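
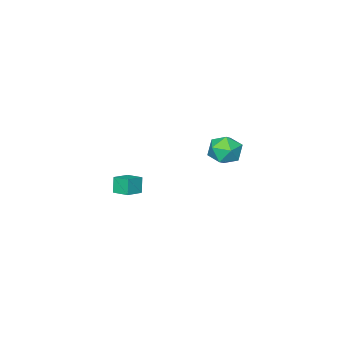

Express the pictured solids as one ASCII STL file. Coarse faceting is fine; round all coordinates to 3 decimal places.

solid 
facet normal -0.959 -0.082 -0.271
outer loop
vertex -2.06 -4.309 -1.919
vertex -2.216 -3.223 -1.694
vertex -1.786 -4.052 -2.964
endloop
endfacet
facet normal 0.139 -0.969 -0.202
outer loop
vertex -0.664 -3.957 -2.646
vertex -2.06 -4.309 -1.919
vertex -1.786 -4.052 -2.964
endloop
endfacet
facet normal -0.959 -0.081 -0.272
outer loop
vertex -1.786 -4.052 -2.964
vertex -2.216 -3.223 -1.694
vertex -1.942 -2.967 -2.738
endloop
endfacet
facet normal 0.247 0.232 -0.941
outer loop
vertex -1.942 -2.967 -2.738
vertex -0.664 -3.957 -2.646
vertex -1.786 -4.052 -2.964
endloop
endfacet
facet normal -0.247 -0.231 0.941
outer loop
vertex -2.06 -4.309 -1.919
vertex -1.094 -3.128 -1.376
vertex -2.216 -3.223 -1.694
endloop
endfacet
facet normal 0.140 -0.970 -0.201
outer loop
vertex -0.938 -4.213 -1.602
vertex -2.06 -4.309 -1.919
vertex -0.664 -3.957 -2.646
endloop
endfacet
facet normal -0.246 -0.231 0.941
outer loop
vertex -0.938 -4.213 -1.602
vertex -1.094 -3.128 -1.376
vertex -2.06 -4.309 -1.919
endloop
endfacet
facet normal -0.139 0.970 0.201
outer loop
vertex -2.216 -3.223 -1.694
vertex -1.094 -3.128 -1.376
vertex -1.942 -2.967 -2.738
endloop
endfacet
facet normal 0.246 0.230 -0.941
outer loop
vertex -0.82 -2.871 -2.421
vertex -0.664 -3.957 -2.646
vertex -1.942 -2.967 -2.738
endloop
endfacet
facet normal -0.140 0.969 0.202
outer loop
vertex -1.942 -2.967 -2.738
vertex -1.094 -3.128 -1.376
vertex -0.82 -2.871 -2.421
endloop
endfacet
facet normal 0.959 0.081 0.272
outer loop
vertex -0.82 -2.871 -2.421
vertex -0.938 -4.213 -1.602
vertex -0.664 -3.957 -2.646
endloop
endfacet
facet normal 0.959 0.081 0.271
outer loop
vertex -1.094 -3.128 -1.376
vertex -0.938 -4.213 -1.602
vertex -0.82 -2.871 -2.421
endloop
endfacet
facet normal 0.494 0.334 0.802
outer loop
vertex -1.409 4.803 4.247
vertex -1.801 4.012 4.818
vertex -0.89 3.891 4.307
endloop
endfacet
facet normal 0.846 0.494 0.201
outer loop
vertex -1.409 4.803 4.247
vertex -0.89 3.891 4.307
vertex -0.965 4.394 3.387
endloop
endfacet
facet normal 0.413 0.886 -0.208
outer loop
vertex -1.409 4.803 4.247
vertex -0.965 4.394 3.387
vertex -1.921 4.826 3.329
endloop
endfacet
facet normal -0.205 0.969 0.139
outer loop
vertex -1.409 4.803 4.247
vertex -1.921 4.826 3.329
vertex -2.439 4.59 4.213
endloop
endfacet
facet normal -0.155 0.628 0.763
outer loop
vertex -1.409 4.803 4.247
vertex -2.439 4.59 4.213
vertex -1.801 4.012 4.818
endloop
endfacet
facet normal 0.983 -0.115 -0.143
outer loop
vertex -0.965 4.394 3.387
vertex -0.89 3.891 4.307
vertex -1.081 3.35 3.427
endloop
endfacet
facet normal 0.415 -0.375 0.829
outer loop
vertex -0.89 3.891 4.307
vertex -1.801 4.012 4.818
vertex -1.599 3.114 4.311
endloop
endfacet
facet normal -0.635 0.100 0.766
outer loop
vertex -1.801 4.012 4.818
vertex -2.439 4.59 4.213
vertex -2.555 3.546 4.253
endloop
endfacet
facet normal -0.717 0.653 -0.246
outer loop
vertex -2.439 4.59 4.213
vertex -1.921 4.826 3.329
vertex -2.63 4.049 3.333
endloop
endfacet
facet normal 0.283 0.519 -0.806
outer loop
vertex -1.921 4.826 3.329
vertex -0.965 4.394 3.387
vertex -1.719 3.928 2.822
endloop
endfacet
facet normal 0.205 -0.969 -0.139
outer loop
vertex -2.111 3.137 3.393
vertex -1.081 3.35 3.427
vertex -1.599 3.114 4.311
endloop
endfacet
facet normal -0.413 -0.886 0.208
outer loop
vertex -2.111 3.137 3.393
vertex -1.599 3.114 4.311
vertex -2.555 3.546 4.253
endloop
endfacet
facet normal -0.846 -0.494 -0.201
outer loop
vertex -2.111 3.137 3.393
vertex -2.555 3.546 4.253
vertex -2.63 4.049 3.333
endloop
endfacet
facet normal -0.494 -0.334 -0.802
outer loop
vertex -2.111 3.137 3.393
vertex -2.63 4.049 3.333
vertex -1.719 3.928 2.822
endloop
endfacet
facet normal 0.155 -0.628 -0.763
outer loop
vertex -2.111 3.137 3.393
vertex -1.719 3.928 2.822
vertex -1.081 3.35 3.427
endloop
endfacet
facet normal 0.717 -0.653 0.246
outer loop
vertex -1.599 3.114 4.311
vertex -1.081 3.35 3.427
vertex -0.89 3.891 4.307
endloop
endfacet
facet normal -0.283 -0.519 0.806
outer loop
vertex -2.555 3.546 4.253
vertex -1.599 3.114 4.311
vertex -1.801 4.012 4.818
endloop
endfacet
facet normal -0.983 0.115 0.143
outer loop
vertex -2.63 4.049 3.333
vertex -2.555 3.546 4.253
vertex -2.439 4.59 4.213
endloop
endfacet
facet normal -0.415 0.375 -0.829
outer loop
vertex -1.719 3.928 2.822
vertex -2.63 4.049 3.333
vertex -1.921 4.826 3.329
endloop
endfacet
facet normal 0.635 -0.100 -0.766
outer loop
vertex -1.081 3.35 3.427
vertex -1.719 3.928 2.822
vertex -0.965 4.394 3.387
endloop
endfacet

endsolid


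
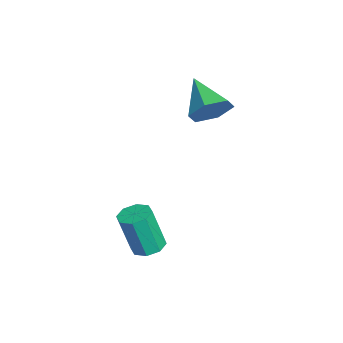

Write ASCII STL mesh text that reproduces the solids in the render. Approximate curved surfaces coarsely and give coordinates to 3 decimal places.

solid 
facet normal 0.012 0.272 -0.962
outer loop
vertex 4.155 -3.195 -4.873
vertex 3.673 -2.616 -4.715
vertex 4.439 -2.699 -4.729
endloop
endfacet
facet normal 0.876 -0.467 -0.121
outer loop
vertex 4.155 -3.195 -4.873
vertex 4.439 -2.699 -4.729
vertex 4.129 -3.764 -2.862
endloop
endfacet
facet normal 0.877 -0.465 -0.120
outer loop
vertex 4.129 -3.764 -2.862
vertex 4.439 -2.699 -4.729
vertex 4.412 -3.268 -2.718
endloop
endfacet
facet normal -0.013 -0.272 0.962
outer loop
vertex 4.129 -3.764 -2.862
vertex 4.412 -3.268 -2.718
vertex 3.647 -3.184 -2.705
endloop
endfacet
facet normal 0.012 0.272 -0.962
outer loop
vertex 4.439 -2.699 -4.729
vertex 3.673 -2.616 -4.715
vertex 4.274 -2.154 -4.577
endloop
endfacet
facet normal 0.960 0.266 0.088
outer loop
vertex 4.439 -2.699 -4.729
vertex 4.274 -2.154 -4.577
vertex 4.412 -3.268 -2.718
endloop
endfacet
facet normal 0.960 0.266 0.088
outer loop
vertex 4.412 -3.268 -2.718
vertex 4.274 -2.154 -4.577
vertex 4.247 -2.723 -2.566
endloop
endfacet
facet normal -0.014 -0.272 0.962
outer loop
vertex 4.412 -3.268 -2.718
vertex 4.247 -2.723 -2.566
vertex 3.647 -3.184 -2.705
endloop
endfacet
facet normal 0.012 0.272 -0.962
outer loop
vertex 4.274 -2.154 -4.577
vertex 3.673 -2.616 -4.715
vertex 3.757 -1.879 -4.506
endloop
endfacet
facet normal 0.481 0.842 0.245
outer loop
vertex 4.274 -2.154 -4.577
vertex 3.757 -1.879 -4.506
vertex 4.247 -2.723 -2.566
endloop
endfacet
facet normal 0.481 0.842 0.245
outer loop
vertex 4.247 -2.723 -2.566
vertex 3.757 -1.879 -4.506
vertex 3.73 -2.448 -2.495
endloop
endfacet
facet normal -0.013 -0.273 0.962
outer loop
vertex 4.247 -2.723 -2.566
vertex 3.73 -2.448 -2.495
vertex 3.647 -3.184 -2.705
endloop
endfacet
facet normal 0.013 0.271 -0.962
outer loop
vertex 3.757 -1.879 -4.506
vertex 3.673 -2.616 -4.715
vertex 3.191 -2.036 -4.558
endloop
endfacet
facet normal -0.280 0.925 0.258
outer loop
vertex 3.757 -1.879 -4.506
vertex 3.191 -2.036 -4.558
vertex 3.73 -2.448 -2.495
endloop
endfacet
facet normal -0.281 0.925 0.258
outer loop
vertex 3.73 -2.448 -2.495
vertex 3.191 -2.036 -4.558
vertex 3.165 -2.605 -2.547
endloop
endfacet
facet normal -0.013 -0.273 0.962
outer loop
vertex 3.73 -2.448 -2.495
vertex 3.165 -2.605 -2.547
vertex 3.647 -3.184 -2.705
endloop
endfacet
facet normal 0.013 0.272 -0.962
outer loop
vertex 3.191 -2.036 -4.558
vertex 3.673 -2.616 -4.715
vertex 2.908 -2.532 -4.702
endloop
endfacet
facet normal -0.877 0.465 0.120
outer loop
vertex 3.191 -2.036 -4.558
vertex 2.908 -2.532 -4.702
vertex 3.165 -2.605 -2.547
endloop
endfacet
facet normal -0.876 0.467 0.120
outer loop
vertex 3.165 -2.605 -2.547
vertex 2.908 -2.532 -4.702
vertex 2.881 -3.101 -2.691
endloop
endfacet
facet normal -0.012 -0.272 0.962
outer loop
vertex 3.165 -2.605 -2.547
vertex 2.881 -3.101 -2.691
vertex 3.647 -3.184 -2.705
endloop
endfacet
facet normal 0.014 0.272 -0.962
outer loop
vertex 2.908 -2.532 -4.702
vertex 3.673 -2.616 -4.715
vertex 3.073 -3.077 -4.854
endloop
endfacet
facet normal -0.960 -0.266 -0.088
outer loop
vertex 2.908 -2.532 -4.702
vertex 3.073 -3.077 -4.854
vertex 2.881 -3.101 -2.691
endloop
endfacet
facet normal -0.960 -0.266 -0.088
outer loop
vertex 2.881 -3.101 -2.691
vertex 3.073 -3.077 -4.854
vertex 3.046 -3.646 -2.843
endloop
endfacet
facet normal -0.012 -0.272 0.962
outer loop
vertex 2.881 -3.101 -2.691
vertex 3.046 -3.646 -2.843
vertex 3.647 -3.184 -2.705
endloop
endfacet
facet normal 0.013 0.273 -0.962
outer loop
vertex 3.073 -3.077 -4.854
vertex 3.673 -2.616 -4.715
vertex 3.59 -3.352 -4.925
endloop
endfacet
facet normal -0.481 -0.842 -0.245
outer loop
vertex 3.073 -3.077 -4.854
vertex 3.59 -3.352 -4.925
vertex 3.046 -3.646 -2.843
endloop
endfacet
facet normal -0.481 -0.842 -0.245
outer loop
vertex 3.046 -3.646 -2.843
vertex 3.59 -3.352 -4.925
vertex 3.563 -3.921 -2.914
endloop
endfacet
facet normal -0.012 -0.272 0.962
outer loop
vertex 3.046 -3.646 -2.843
vertex 3.563 -3.921 -2.914
vertex 3.647 -3.184 -2.705
endloop
endfacet
facet normal 0.013 0.273 -0.962
outer loop
vertex 3.59 -3.352 -4.925
vertex 3.673 -2.616 -4.715
vertex 4.155 -3.195 -4.873
endloop
endfacet
facet normal 0.281 -0.925 -0.258
outer loop
vertex 3.59 -3.352 -4.925
vertex 4.155 -3.195 -4.873
vertex 3.563 -3.921 -2.914
endloop
endfacet
facet normal 0.280 -0.925 -0.258
outer loop
vertex 3.563 -3.921 -2.914
vertex 4.155 -3.195 -4.873
vertex 4.129 -3.764 -2.862
endloop
endfacet
facet normal -0.013 -0.271 0.962
outer loop
vertex 3.563 -3.921 -2.914
vertex 4.129 -3.764 -2.862
vertex 3.647 -3.184 -2.705
endloop
endfacet
facet normal 0.802 0.345 -0.488
outer loop
vertex 0.685 -0.26 1.846
vertex 0.064 0.05 1.045
vertex 0.266 0.714 1.846
endloop
endfacet
facet normal 0.078 0.034 0.996
outer loop
vertex 0.685 -0.26 1.846
vertex 0.266 0.714 1.846
vertex -1.564 -0.65 2.035
endloop
endfacet
facet normal 0.802 0.345 -0.488
outer loop
vertex 0.266 0.714 1.846
vertex 0.064 0.05 1.045
vertex -0.355 1.024 1.045
endloop
endfacet
facet normal -0.438 0.670 0.599
outer loop
vertex 0.266 0.714 1.846
vertex -0.355 1.024 1.045
vertex -1.564 -0.65 2.035
endloop
endfacet
facet normal 0.802 0.345 -0.488
outer loop
vertex -0.355 1.024 1.045
vertex 0.064 0.05 1.045
vertex -0.557 0.36 0.244
endloop
endfacet
facet normal -0.846 0.495 -0.197
outer loop
vertex -0.355 1.024 1.045
vertex -0.557 0.36 0.244
vertex -1.564 -0.65 2.035
endloop
endfacet
facet normal 0.802 0.346 -0.488
outer loop
vertex -0.557 0.36 0.244
vertex 0.064 0.05 1.045
vertex -0.138 -0.613 0.243
endloop
endfacet
facet normal -0.739 -0.318 -0.594
outer loop
vertex -0.557 0.36 0.244
vertex -0.138 -0.613 0.243
vertex -1.564 -0.65 2.035
endloop
endfacet
facet normal 0.802 0.345 -0.487
outer loop
vertex -0.138 -0.613 0.243
vertex 0.064 0.05 1.045
vertex 0.483 -0.923 1.045
endloop
endfacet
facet normal -0.223 -0.955 -0.197
outer loop
vertex -0.138 -0.613 0.243
vertex 0.483 -0.923 1.045
vertex -1.564 -0.65 2.035
endloop
endfacet
facet normal 0.802 0.345 -0.488
outer loop
vertex 0.483 -0.923 1.045
vertex 0.064 0.05 1.045
vertex 0.685 -0.26 1.846
endloop
endfacet
facet normal 0.185 -0.779 0.598
outer loop
vertex 0.483 -0.923 1.045
vertex 0.685 -0.26 1.846
vertex -1.564 -0.65 2.035
endloop
endfacet

endsolid


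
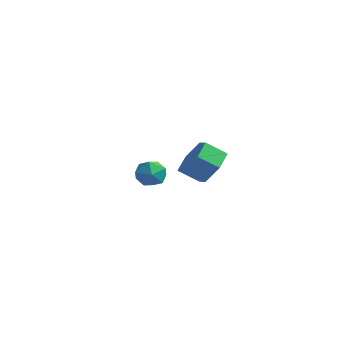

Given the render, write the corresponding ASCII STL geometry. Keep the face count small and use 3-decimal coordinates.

solid 
facet normal 0.359 0.861 0.359
outer loop
vertex -2.402 1.565 -4.062
vertex -2.794 1.419 -3.32
vertex -1.999 1.139 -3.444
endloop
endfacet
facet normal 0.804 0.581 -0.124
outer loop
vertex -2.402 1.565 -4.062
vertex -1.999 1.139 -3.444
vertex -1.935 0.878 -4.252
endloop
endfacet
facet normal 0.447 0.508 -0.737
outer loop
vertex -2.402 1.565 -4.062
vertex -1.935 0.878 -4.252
vertex -2.69 0.997 -4.628
endloop
endfacet
facet normal -0.219 0.742 -0.633
outer loop
vertex -2.402 1.565 -4.062
vertex -2.69 0.997 -4.628
vertex -3.221 1.332 -4.052
endloop
endfacet
facet normal -0.273 0.961 0.045
outer loop
vertex -2.402 1.565 -4.062
vertex -3.221 1.332 -4.052
vertex -2.794 1.419 -3.32
endloop
endfacet
facet normal 0.992 -0.070 0.101
outer loop
vertex -1.935 0.878 -4.252
vertex -1.999 1.139 -3.444
vertex -2.039 0.308 -3.628
endloop
endfacet
facet normal 0.273 0.383 0.882
outer loop
vertex -1.999 1.139 -3.444
vertex -2.794 1.419 -3.32
vertex -2.57 0.643 -3.052
endloop
endfacet
facet normal -0.751 0.545 0.373
outer loop
vertex -2.794 1.419 -3.32
vertex -3.221 1.332 -4.052
vertex -3.325 0.762 -3.428
endloop
endfacet
facet normal -0.663 0.192 -0.723
outer loop
vertex -3.221 1.332 -4.052
vertex -2.69 0.997 -4.628
vertex -3.261 0.501 -4.236
endloop
endfacet
facet normal 0.414 -0.188 -0.891
outer loop
vertex -2.69 0.997 -4.628
vertex -1.935 0.878 -4.252
vertex -2.466 0.221 -4.36
endloop
endfacet
facet normal 0.219 -0.742 0.633
outer loop
vertex -2.858 0.075 -3.618
vertex -2.039 0.308 -3.628
vertex -2.57 0.643 -3.052
endloop
endfacet
facet normal -0.447 -0.508 0.737
outer loop
vertex -2.858 0.075 -3.618
vertex -2.57 0.643 -3.052
vertex -3.325 0.762 -3.428
endloop
endfacet
facet normal -0.804 -0.581 0.124
outer loop
vertex -2.858 0.075 -3.618
vertex -3.325 0.762 -3.428
vertex -3.261 0.501 -4.236
endloop
endfacet
facet normal -0.359 -0.861 -0.359
outer loop
vertex -2.858 0.075 -3.618
vertex -3.261 0.501 -4.236
vertex -2.466 0.221 -4.36
endloop
endfacet
facet normal 0.273 -0.961 -0.045
outer loop
vertex -2.858 0.075 -3.618
vertex -2.466 0.221 -4.36
vertex -2.039 0.308 -3.628
endloop
endfacet
facet normal 0.663 -0.192 0.723
outer loop
vertex -2.57 0.643 -3.052
vertex -2.039 0.308 -3.628
vertex -1.999 1.139 -3.444
endloop
endfacet
facet normal -0.414 0.188 0.891
outer loop
vertex -3.325 0.762 -3.428
vertex -2.57 0.643 -3.052
vertex -2.794 1.419 -3.32
endloop
endfacet
facet normal -0.992 0.070 -0.101
outer loop
vertex -3.261 0.501 -4.236
vertex -3.325 0.762 -3.428
vertex -3.221 1.332 -4.052
endloop
endfacet
facet normal -0.273 -0.383 -0.882
outer loop
vertex -2.466 0.221 -4.36
vertex -3.261 0.501 -4.236
vertex -2.69 0.997 -4.628
endloop
endfacet
facet normal 0.751 -0.545 -0.373
outer loop
vertex -2.039 0.308 -3.628
vertex -2.466 0.221 -4.36
vertex -1.935 0.878 -4.252
endloop
endfacet
facet normal 0.585 0.581 -0.566
outer loop
vertex 3.543 -0.743 -0.578
vertex 3.051 -1.07 -1.421
vertex 2.712 -0.238 -0.918
endloop
endfacet
facet normal 0.086 0.650 0.755
outer loop
vertex 3.543 -0.743 -0.578
vertex 2.712 -0.238 -0.918
vertex 2.9 -1.382 0.045
endloop
endfacet
facet normal 0.085 0.650 0.755
outer loop
vertex 2.9 -1.382 0.045
vertex 2.712 -0.238 -0.918
vertex 2.069 -0.878 -0.295
endloop
endfacet
facet normal -0.584 -0.582 0.566
outer loop
vertex 2.9 -1.382 0.045
vertex 2.069 -0.878 -0.295
vertex 2.409 -1.71 -0.799
endloop
endfacet
facet normal 0.585 0.581 -0.567
outer loop
vertex 2.712 -0.238 -0.918
vertex 3.051 -1.07 -1.421
vertex 2.22 -0.566 -1.762
endloop
endfacet
facet normal -0.656 0.749 0.092
outer loop
vertex 2.712 -0.238 -0.918
vertex 2.22 -0.566 -1.762
vertex 2.069 -0.878 -0.295
endloop
endfacet
facet normal -0.656 0.749 0.092
outer loop
vertex 2.069 -0.878 -0.295
vertex 2.22 -0.566 -1.762
vertex 1.577 -1.205 -1.139
endloop
endfacet
facet normal -0.584 -0.582 0.566
outer loop
vertex 2.069 -0.878 -0.295
vertex 1.577 -1.205 -1.139
vertex 2.409 -1.71 -0.799
endloop
endfacet
facet normal 0.585 0.581 -0.566
outer loop
vertex 2.22 -0.566 -1.762
vertex 3.051 -1.07 -1.421
vertex 2.56 -1.398 -2.265
endloop
endfacet
facet normal -0.741 0.099 -0.664
outer loop
vertex 2.22 -0.566 -1.762
vertex 2.56 -1.398 -2.265
vertex 1.577 -1.205 -1.139
endloop
endfacet
facet normal -0.741 0.099 -0.664
outer loop
vertex 1.577 -1.205 -1.139
vertex 2.56 -1.398 -2.265
vertex 1.917 -2.037 -1.642
endloop
endfacet
facet normal -0.584 -0.581 0.566
outer loop
vertex 1.577 -1.205 -1.139
vertex 1.917 -2.037 -1.642
vertex 2.409 -1.71 -0.799
endloop
endfacet
facet normal 0.584 0.582 -0.566
outer loop
vertex 2.56 -1.398 -2.265
vertex 3.051 -1.07 -1.421
vertex 3.391 -1.902 -1.925
endloop
endfacet
facet normal -0.085 -0.650 -0.755
outer loop
vertex 2.56 -1.398 -2.265
vertex 3.391 -1.902 -1.925
vertex 1.917 -2.037 -1.642
endloop
endfacet
facet normal -0.086 -0.649 -0.756
outer loop
vertex 1.917 -2.037 -1.642
vertex 3.391 -1.902 -1.925
vertex 2.748 -2.542 -1.302
endloop
endfacet
facet normal -0.585 -0.581 0.566
outer loop
vertex 1.917 -2.037 -1.642
vertex 2.748 -2.542 -1.302
vertex 2.409 -1.71 -0.799
endloop
endfacet
facet normal 0.584 0.582 -0.566
outer loop
vertex 3.391 -1.902 -1.925
vertex 3.051 -1.07 -1.421
vertex 3.883 -1.575 -1.081
endloop
endfacet
facet normal 0.656 -0.749 -0.092
outer loop
vertex 3.391 -1.902 -1.925
vertex 3.883 -1.575 -1.081
vertex 2.748 -2.542 -1.302
endloop
endfacet
facet normal 0.656 -0.749 -0.091
outer loop
vertex 2.748 -2.542 -1.302
vertex 3.883 -1.575 -1.081
vertex 3.24 -2.214 -0.458
endloop
endfacet
facet normal -0.585 -0.581 0.567
outer loop
vertex 2.748 -2.542 -1.302
vertex 3.24 -2.214 -0.458
vertex 2.409 -1.71 -0.799
endloop
endfacet
facet normal 0.584 0.581 -0.566
outer loop
vertex 3.883 -1.575 -1.081
vertex 3.051 -1.07 -1.421
vertex 3.543 -0.743 -0.578
endloop
endfacet
facet normal 0.741 -0.099 0.664
outer loop
vertex 3.883 -1.575 -1.081
vertex 3.543 -0.743 -0.578
vertex 3.24 -2.214 -0.458
endloop
endfacet
facet normal 0.741 -0.099 0.664
outer loop
vertex 3.24 -2.214 -0.458
vertex 3.543 -0.743 -0.578
vertex 2.9 -1.382 0.045
endloop
endfacet
facet normal -0.585 -0.581 0.566
outer loop
vertex 3.24 -2.214 -0.458
vertex 2.9 -1.382 0.045
vertex 2.409 -1.71 -0.799
endloop
endfacet

endsolid


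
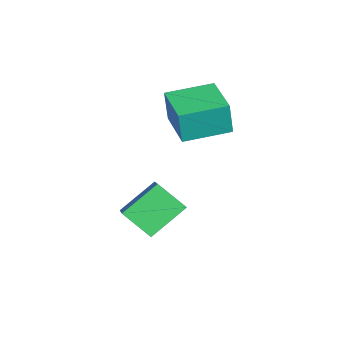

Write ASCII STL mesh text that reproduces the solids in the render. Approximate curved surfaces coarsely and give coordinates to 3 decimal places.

solid 
facet normal -0.952 -0.304 0.019
outer loop
vertex 0.805 0.724 2.28
vertex 0.438 1.88 2.407
vertex 0.76 0.809 1.375
endloop
endfacet
facet normal 0.301 -0.948 -0.104
outer loop
vertex 1.922 1.18 1.353
vertex 0.805 0.724 2.28
vertex 0.76 0.809 1.375
endloop
endfacet
facet normal -0.952 -0.304 0.019
outer loop
vertex 0.76 0.809 1.375
vertex 0.438 1.88 2.407
vertex 0.393 1.965 1.502
endloop
endfacet
facet normal -0.049 0.094 -0.994
outer loop
vertex 0.393 1.965 1.502
vertex 1.922 1.18 1.353
vertex 0.76 0.809 1.375
endloop
endfacet
facet normal 0.049 -0.094 0.994
outer loop
vertex 0.805 0.724 2.28
vertex 1.6 2.251 2.385
vertex 0.438 1.88 2.407
endloop
endfacet
facet normal 0.301 -0.948 -0.104
outer loop
vertex 1.967 1.095 2.258
vertex 0.805 0.724 2.28
vertex 1.922 1.18 1.353
endloop
endfacet
facet normal 0.049 -0.094 0.994
outer loop
vertex 1.967 1.095 2.258
vertex 1.6 2.251 2.385
vertex 0.805 0.724 2.28
endloop
endfacet
facet normal -0.301 0.948 0.104
outer loop
vertex 0.438 1.88 2.407
vertex 1.6 2.251 2.385
vertex 0.393 1.965 1.502
endloop
endfacet
facet normal -0.049 0.094 -0.994
outer loop
vertex 1.555 2.336 1.48
vertex 1.922 1.18 1.353
vertex 0.393 1.965 1.502
endloop
endfacet
facet normal -0.301 0.948 0.104
outer loop
vertex 0.393 1.965 1.502
vertex 1.6 2.251 2.385
vertex 1.555 2.336 1.48
endloop
endfacet
facet normal 0.952 0.304 -0.019
outer loop
vertex 1.555 2.336 1.48
vertex 1.967 1.095 2.258
vertex 1.922 1.18 1.353
endloop
endfacet
facet normal 0.952 0.304 -0.019
outer loop
vertex 1.6 2.251 2.385
vertex 1.967 1.095 2.258
vertex 1.555 2.336 1.48
endloop
endfacet
facet normal -0.838 -0.102 -0.537
outer loop
vertex 2.191 -0.257 -0.883
vertex 1.674 0.532 -0.226
vertex 2.48 0.413 -1.461
endloop
endfacet
facet normal 0.450 -0.687 -0.571
outer loop
vertex 3.426 0.528 -0.854
vertex 2.191 -0.257 -0.883
vertex 2.48 0.413 -1.461
endloop
endfacet
facet normal -0.838 -0.102 -0.537
outer loop
vertex 2.48 0.413 -1.461
vertex 1.674 0.532 -0.226
vertex 1.963 1.202 -0.804
endloop
endfacet
facet normal 0.311 0.720 -0.620
outer loop
vertex 1.963 1.202 -0.804
vertex 3.426 0.528 -0.854
vertex 2.48 0.413 -1.461
endloop
endfacet
facet normal -0.311 -0.720 0.620
outer loop
vertex 2.191 -0.257 -0.883
vertex 2.62 0.647 0.381
vertex 1.674 0.532 -0.226
endloop
endfacet
facet normal 0.450 -0.687 -0.571
outer loop
vertex 3.137 -0.142 -0.276
vertex 2.191 -0.257 -0.883
vertex 3.426 0.528 -0.854
endloop
endfacet
facet normal -0.311 -0.720 0.620
outer loop
vertex 3.137 -0.142 -0.276
vertex 2.62 0.647 0.381
vertex 2.191 -0.257 -0.883
endloop
endfacet
facet normal -0.450 0.687 0.571
outer loop
vertex 1.674 0.532 -0.226
vertex 2.62 0.647 0.381
vertex 1.963 1.202 -0.804
endloop
endfacet
facet normal 0.311 0.720 -0.620
outer loop
vertex 2.909 1.317 -0.197
vertex 3.426 0.528 -0.854
vertex 1.963 1.202 -0.804
endloop
endfacet
facet normal -0.450 0.687 0.571
outer loop
vertex 1.963 1.202 -0.804
vertex 2.62 0.647 0.381
vertex 2.909 1.317 -0.197
endloop
endfacet
facet normal 0.838 0.102 0.537
outer loop
vertex 2.909 1.317 -0.197
vertex 3.137 -0.142 -0.276
vertex 3.426 0.528 -0.854
endloop
endfacet
facet normal 0.838 0.102 0.537
outer loop
vertex 2.62 0.647 0.381
vertex 3.137 -0.142 -0.276
vertex 2.909 1.317 -0.197
endloop
endfacet

endsolid


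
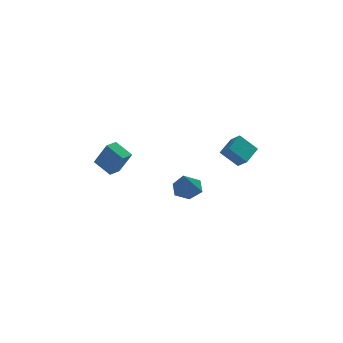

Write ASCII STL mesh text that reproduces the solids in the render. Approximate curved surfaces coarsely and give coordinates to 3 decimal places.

solid 
facet normal -0.710 0.048 0.703
outer loop
vertex 2.924 2.441 1.31
vertex 3.607 3.617 1.919
vertex 2.421 3.017 0.762
endloop
endfacet
facet normal -0.459 -0.789 -0.408
outer loop
vertex 3.493 2.943 -0.299
vertex 2.924 2.441 1.31
vertex 2.421 3.017 0.762
endloop
endfacet
facet normal -0.710 0.048 0.703
outer loop
vertex 2.421 3.017 0.762
vertex 3.607 3.617 1.919
vertex 3.104 4.193 1.371
endloop
endfacet
facet normal -0.534 0.612 -0.583
outer loop
vertex 3.104 4.193 1.371
vertex 3.493 2.943 -0.299
vertex 2.421 3.017 0.762
endloop
endfacet
facet normal 0.534 -0.612 0.583
outer loop
vertex 2.924 2.441 1.31
vertex 4.679 3.543 0.858
vertex 3.607 3.617 1.919
endloop
endfacet
facet normal -0.459 -0.789 -0.408
outer loop
vertex 3.996 2.367 0.249
vertex 2.924 2.441 1.31
vertex 3.493 2.943 -0.299
endloop
endfacet
facet normal 0.534 -0.612 0.583
outer loop
vertex 3.996 2.367 0.249
vertex 4.679 3.543 0.858
vertex 2.924 2.441 1.31
endloop
endfacet
facet normal 0.459 0.789 0.408
outer loop
vertex 3.607 3.617 1.919
vertex 4.679 3.543 0.858
vertex 3.104 4.193 1.371
endloop
endfacet
facet normal -0.534 0.612 -0.583
outer loop
vertex 4.176 4.119 0.31
vertex 3.493 2.943 -0.299
vertex 3.104 4.193 1.371
endloop
endfacet
facet normal 0.459 0.789 0.408
outer loop
vertex 3.104 4.193 1.371
vertex 4.679 3.543 0.858
vertex 4.176 4.119 0.31
endloop
endfacet
facet normal 0.710 -0.048 -0.703
outer loop
vertex 4.176 4.119 0.31
vertex 3.996 2.367 0.249
vertex 3.493 2.943 -0.299
endloop
endfacet
facet normal 0.710 -0.048 -0.703
outer loop
vertex 4.679 3.543 0.858
vertex 3.996 2.367 0.249
vertex 4.176 4.119 0.31
endloop
endfacet
facet normal 0.116 0.666 -0.737
outer loop
vertex 1.332 -1.716 -0.439
vertex 0.501 -1.384 -0.27
vertex 1.226 -1.037 0.158
endloop
endfacet
facet normal 0.882 -0.226 0.414
outer loop
vertex 1.332 -1.716 -0.439
vertex 1.226 -1.037 0.158
vertex 0.259 -2.776 1.27
endloop
endfacet
facet normal 0.116 0.666 -0.737
outer loop
vertex 1.226 -1.037 0.158
vertex 0.501 -1.384 -0.27
vertex 0.395 -0.705 0.327
endloop
endfacet
facet normal 0.326 0.374 0.868
outer loop
vertex 1.226 -1.037 0.158
vertex 0.395 -0.705 0.327
vertex 0.259 -2.776 1.27
endloop
endfacet
facet normal 0.116 0.666 -0.737
outer loop
vertex 0.395 -0.705 0.327
vertex 0.501 -1.384 -0.27
vertex -0.329 -1.052 -0.101
endloop
endfacet
facet normal -0.597 0.365 0.715
outer loop
vertex 0.395 -0.705 0.327
vertex -0.329 -1.052 -0.101
vertex 0.259 -2.776 1.27
endloop
endfacet
facet normal 0.116 0.666 -0.737
outer loop
vertex -0.329 -1.052 -0.101
vertex 0.501 -1.384 -0.27
vertex -0.223 -1.731 -0.698
endloop
endfacet
facet normal -0.964 -0.244 0.106
outer loop
vertex -0.329 -1.052 -0.101
vertex -0.223 -1.731 -0.698
vertex 0.259 -2.776 1.27
endloop
endfacet
facet normal 0.116 0.666 -0.737
outer loop
vertex -0.223 -1.731 -0.698
vertex 0.501 -1.384 -0.27
vertex 0.607 -2.063 -0.867
endloop
endfacet
facet normal -0.408 -0.844 -0.348
outer loop
vertex -0.223 -1.731 -0.698
vertex 0.607 -2.063 -0.867
vertex 0.259 -2.776 1.27
endloop
endfacet
facet normal 0.116 0.666 -0.737
outer loop
vertex 0.607 -2.063 -0.867
vertex 0.501 -1.384 -0.27
vertex 1.332 -1.716 -0.439
endloop
endfacet
facet normal 0.515 -0.835 -0.195
outer loop
vertex 0.607 -2.063 -0.867
vertex 1.332 -1.716 -0.439
vertex 0.259 -2.776 1.27
endloop
endfacet
facet normal -0.602 -0.799 -0.016
outer loop
vertex -3.234 1.651 0.836
vertex -4.195 2.36 1.585
vertex -4.008 2.265 -0.739
endloop
endfacet
facet normal 0.682 -0.503 -0.531
outer loop
vertex -3.485 2.96 -0.725
vertex -3.234 1.651 0.836
vertex -4.008 2.265 -0.739
endloop
endfacet
facet normal -0.602 -0.798 -0.016
outer loop
vertex -4.008 2.265 -0.739
vertex -4.195 2.36 1.585
vertex -4.969 2.975 0.01
endloop
endfacet
facet normal -0.416 0.330 -0.847
outer loop
vertex -4.969 2.975 0.01
vertex -3.485 2.96 -0.725
vertex -4.008 2.265 -0.739
endloop
endfacet
facet normal 0.416 -0.330 0.847
outer loop
vertex -3.234 1.651 0.836
vertex -3.672 3.055 1.599
vertex -4.195 2.36 1.585
endloop
endfacet
facet normal 0.682 -0.503 -0.531
outer loop
vertex -2.711 2.345 0.85
vertex -3.234 1.651 0.836
vertex -3.485 2.96 -0.725
endloop
endfacet
facet normal 0.416 -0.331 0.847
outer loop
vertex -2.711 2.345 0.85
vertex -3.672 3.055 1.599
vertex -3.234 1.651 0.836
endloop
endfacet
facet normal -0.682 0.503 0.531
outer loop
vertex -4.195 2.36 1.585
vertex -3.672 3.055 1.599
vertex -4.969 2.975 0.01
endloop
endfacet
facet normal -0.416 0.331 -0.847
outer loop
vertex -4.446 3.669 0.024
vertex -3.485 2.96 -0.725
vertex -4.969 2.975 0.01
endloop
endfacet
facet normal -0.682 0.503 0.531
outer loop
vertex -4.969 2.975 0.01
vertex -3.672 3.055 1.599
vertex -4.446 3.669 0.024
endloop
endfacet
facet normal 0.602 0.799 0.016
outer loop
vertex -4.446 3.669 0.024
vertex -2.711 2.345 0.85
vertex -3.485 2.96 -0.725
endloop
endfacet
facet normal 0.602 0.798 0.015
outer loop
vertex -3.672 3.055 1.599
vertex -2.711 2.345 0.85
vertex -4.446 3.669 0.024
endloop
endfacet

endsolid


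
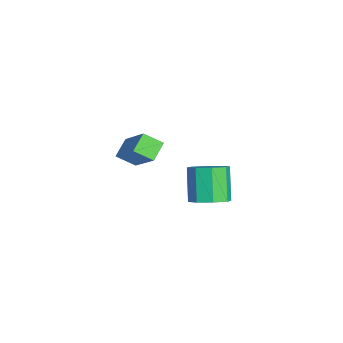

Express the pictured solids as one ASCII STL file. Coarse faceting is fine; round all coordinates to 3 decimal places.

solid 
facet normal 0.599 -0.068 -0.798
outer loop
vertex -2.508 -1.367 -2.701
vertex -2.945 -0.811 -3.076
vertex -2.305 -0.799 -2.597
endloop
endfacet
facet normal 0.729 -0.366 0.578
outer loop
vertex -2.508 -1.367 -2.701
vertex -2.305 -0.799 -2.597
vertex -3.418 -1.264 -1.488
endloop
endfacet
facet normal 0.729 -0.366 0.578
outer loop
vertex -3.418 -1.264 -1.488
vertex -2.305 -0.799 -2.597
vertex -3.215 -0.696 -1.384
endloop
endfacet
facet normal -0.599 0.068 0.797
outer loop
vertex -3.418 -1.264 -1.488
vertex -3.215 -0.696 -1.384
vertex -3.855 -0.709 -1.864
endloop
endfacet
facet normal 0.599 -0.069 -0.798
outer loop
vertex -2.305 -0.799 -2.597
vertex -2.945 -0.811 -3.076
vertex -2.476 -0.238 -2.774
endloop
endfacet
facet normal 0.750 0.396 0.529
outer loop
vertex -2.305 -0.799 -2.597
vertex -2.476 -0.238 -2.774
vertex -3.215 -0.696 -1.384
endloop
endfacet
facet normal 0.750 0.397 0.529
outer loop
vertex -3.215 -0.696 -1.384
vertex -2.476 -0.238 -2.774
vertex -3.387 -0.135 -1.561
endloop
endfacet
facet normal -0.600 0.068 0.797
outer loop
vertex -3.215 -0.696 -1.384
vertex -3.387 -0.135 -1.561
vertex -3.855 -0.709 -1.864
endloop
endfacet
facet normal 0.598 -0.069 -0.799
outer loop
vertex -2.476 -0.238 -2.774
vertex -2.945 -0.811 -3.076
vertex -2.923 -0.013 -3.128
endloop
endfacet
facet normal 0.332 0.928 0.171
outer loop
vertex -2.476 -0.238 -2.774
vertex -2.923 -0.013 -3.128
vertex -3.387 -0.135 -1.561
endloop
endfacet
facet normal 0.332 0.928 0.171
outer loop
vertex -3.387 -0.135 -1.561
vertex -2.923 -0.013 -3.128
vertex -3.833 0.09 -1.915
endloop
endfacet
facet normal -0.599 0.067 0.798
outer loop
vertex -3.387 -0.135 -1.561
vertex -3.833 0.09 -1.915
vertex -3.855 -0.709 -1.864
endloop
endfacet
facet normal 0.599 -0.068 -0.798
outer loop
vertex -2.923 -0.013 -3.128
vertex -2.945 -0.811 -3.076
vertex -3.382 -0.256 -3.452
endloop
endfacet
facet normal -0.281 0.915 -0.288
outer loop
vertex -2.923 -0.013 -3.128
vertex -3.382 -0.256 -3.452
vertex -3.833 0.09 -1.915
endloop
endfacet
facet normal -0.281 0.915 -0.288
outer loop
vertex -3.833 0.09 -1.915
vertex -3.382 -0.256 -3.452
vertex -4.292 -0.153 -2.239
endloop
endfacet
facet normal -0.599 0.067 0.798
outer loop
vertex -3.833 0.09 -1.915
vertex -4.292 -0.153 -2.239
vertex -3.855 -0.709 -1.864
endloop
endfacet
facet normal 0.599 -0.068 -0.797
outer loop
vertex -3.382 -0.256 -3.452
vertex -2.945 -0.811 -3.076
vertex -3.585 -0.824 -3.556
endloop
endfacet
facet normal -0.729 0.366 -0.578
outer loop
vertex -3.382 -0.256 -3.452
vertex -3.585 -0.824 -3.556
vertex -4.292 -0.153 -2.239
endloop
endfacet
facet normal -0.729 0.366 -0.578
outer loop
vertex -4.292 -0.153 -2.239
vertex -3.585 -0.824 -3.556
vertex -4.495 -0.721 -2.343
endloop
endfacet
facet normal -0.599 0.068 0.798
outer loop
vertex -4.292 -0.153 -2.239
vertex -4.495 -0.721 -2.343
vertex -3.855 -0.709 -1.864
endloop
endfacet
facet normal 0.600 -0.068 -0.797
outer loop
vertex -3.585 -0.824 -3.556
vertex -2.945 -0.811 -3.076
vertex -3.413 -1.385 -3.379
endloop
endfacet
facet normal -0.750 -0.397 -0.529
outer loop
vertex -3.585 -0.824 -3.556
vertex -3.413 -1.385 -3.379
vertex -4.495 -0.721 -2.343
endloop
endfacet
facet normal -0.750 -0.396 -0.530
outer loop
vertex -4.495 -0.721 -2.343
vertex -3.413 -1.385 -3.379
vertex -4.324 -1.282 -2.166
endloop
endfacet
facet normal -0.599 0.069 0.798
outer loop
vertex -4.495 -0.721 -2.343
vertex -4.324 -1.282 -2.166
vertex -3.855 -0.709 -1.864
endloop
endfacet
facet normal 0.599 -0.067 -0.798
outer loop
vertex -3.413 -1.385 -3.379
vertex -2.945 -0.811 -3.076
vertex -2.967 -1.61 -3.025
endloop
endfacet
facet normal -0.332 -0.928 -0.171
outer loop
vertex -3.413 -1.385 -3.379
vertex -2.967 -1.61 -3.025
vertex -4.324 -1.282 -2.166
endloop
endfacet
facet normal -0.332 -0.928 -0.170
outer loop
vertex -4.324 -1.282 -2.166
vertex -2.967 -1.61 -3.025
vertex -3.877 -1.507 -1.812
endloop
endfacet
facet normal -0.598 0.069 0.799
outer loop
vertex -4.324 -1.282 -2.166
vertex -3.877 -1.507 -1.812
vertex -3.855 -0.709 -1.864
endloop
endfacet
facet normal 0.599 -0.067 -0.798
outer loop
vertex -2.967 -1.61 -3.025
vertex -2.945 -0.811 -3.076
vertex -2.508 -1.367 -2.701
endloop
endfacet
facet normal 0.281 -0.915 0.288
outer loop
vertex -2.967 -1.61 -3.025
vertex -2.508 -1.367 -2.701
vertex -3.877 -1.507 -1.812
endloop
endfacet
facet normal 0.281 -0.915 0.288
outer loop
vertex -3.877 -1.507 -1.812
vertex -2.508 -1.367 -2.701
vertex -3.418 -1.264 -1.488
endloop
endfacet
facet normal -0.599 0.068 0.798
outer loop
vertex -3.877 -1.507 -1.812
vertex -3.418 -1.264 -1.488
vertex -3.855 -0.709 -1.864
endloop
endfacet
facet normal -0.679 0.521 0.518
outer loop
vertex -2.594 -3.92 1.132
vertex -1.243 -3.469 2.45
vertex -2.4 -3.238 0.7
endloop
endfacet
facet normal -0.697 -0.232 -0.679
outer loop
vertex -1.837 -3.671 0.27
vertex -2.594 -3.92 1.132
vertex -2.4 -3.238 0.7
endloop
endfacet
facet normal -0.678 0.522 0.517
outer loop
vertex -2.4 -3.238 0.7
vertex -1.243 -3.469 2.45
vertex -1.049 -2.788 2.018
endloop
endfacet
facet normal 0.234 0.821 -0.520
outer loop
vertex -1.049 -2.788 2.018
vertex -1.837 -3.671 0.27
vertex -2.4 -3.238 0.7
endloop
endfacet
facet normal -0.234 -0.821 0.521
outer loop
vertex -2.594 -3.92 1.132
vertex -0.68 -3.902 2.02
vertex -1.243 -3.469 2.45
endloop
endfacet
facet normal -0.697 -0.232 -0.679
outer loop
vertex -2.031 -4.352 0.702
vertex -2.594 -3.92 1.132
vertex -1.837 -3.671 0.27
endloop
endfacet
facet normal -0.233 -0.822 0.520
outer loop
vertex -2.031 -4.352 0.702
vertex -0.68 -3.902 2.02
vertex -2.594 -3.92 1.132
endloop
endfacet
facet normal 0.697 0.232 0.679
outer loop
vertex -1.243 -3.469 2.45
vertex -0.68 -3.902 2.02
vertex -1.049 -2.788 2.018
endloop
endfacet
facet normal 0.233 0.822 -0.520
outer loop
vertex -0.486 -3.22 1.588
vertex -1.837 -3.671 0.27
vertex -1.049 -2.788 2.018
endloop
endfacet
facet normal 0.697 0.232 0.679
outer loop
vertex -1.049 -2.788 2.018
vertex -0.68 -3.902 2.02
vertex -0.486 -3.22 1.588
endloop
endfacet
facet normal 0.679 -0.521 -0.517
outer loop
vertex -0.486 -3.22 1.588
vertex -2.031 -4.352 0.702
vertex -1.837 -3.671 0.27
endloop
endfacet
facet normal 0.679 -0.521 -0.518
outer loop
vertex -0.68 -3.902 2.02
vertex -2.031 -4.352 0.702
vertex -0.486 -3.22 1.588
endloop
endfacet

endsolid


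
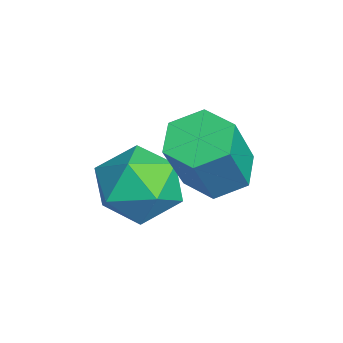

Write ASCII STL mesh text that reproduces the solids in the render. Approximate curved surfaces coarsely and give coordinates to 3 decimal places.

solid 
facet normal -0.962 0.192 0.196
outer loop
vertex -3.124 -2.604 -3.127
vertex -3.407 -3.804 -3.34
vertex -3.097 -3.429 -2.187
endloop
endfacet
facet normal -0.535 0.627 0.566
outer loop
vertex -3.124 -2.604 -3.127
vertex -3.097 -3.429 -2.187
vertex -2.195 -2.567 -2.29
endloop
endfacet
facet normal -0.130 0.987 0.100
outer loop
vertex -3.124 -2.604 -3.127
vertex -2.195 -2.567 -2.29
vertex -1.948 -2.411 -3.507
endloop
endfacet
facet normal -0.307 0.772 -0.556
outer loop
vertex -3.124 -2.604 -3.127
vertex -1.948 -2.411 -3.507
vertex -2.697 -3.175 -4.155
endloop
endfacet
facet normal -0.821 0.282 -0.497
outer loop
vertex -3.124 -2.604 -3.127
vertex -2.697 -3.175 -4.155
vertex -3.407 -3.804 -3.34
endloop
endfacet
facet normal -0.104 0.225 0.969
outer loop
vertex -2.195 -2.567 -2.29
vertex -3.097 -3.429 -2.187
vertex -1.903 -3.745 -1.985
endloop
endfacet
facet normal -0.795 -0.480 0.370
outer loop
vertex -3.097 -3.429 -2.187
vertex -3.407 -3.804 -3.34
vertex -2.652 -4.509 -2.633
endloop
endfacet
facet normal -0.567 -0.335 -0.753
outer loop
vertex -3.407 -3.804 -3.34
vertex -2.697 -3.175 -4.155
vertex -2.405 -4.353 -3.85
endloop
endfacet
facet normal 0.265 0.459 -0.848
outer loop
vertex -2.697 -3.175 -4.155
vertex -1.948 -2.411 -3.507
vertex -1.503 -3.491 -3.953
endloop
endfacet
facet normal 0.551 0.806 0.215
outer loop
vertex -1.948 -2.411 -3.507
vertex -2.195 -2.567 -2.29
vertex -1.193 -3.116 -2.8
endloop
endfacet
facet normal 0.307 -0.772 0.556
outer loop
vertex -1.476 -4.316 -3.013
vertex -1.903 -3.745 -1.985
vertex -2.652 -4.509 -2.633
endloop
endfacet
facet normal 0.130 -0.987 -0.100
outer loop
vertex -1.476 -4.316 -3.013
vertex -2.652 -4.509 -2.633
vertex -2.405 -4.353 -3.85
endloop
endfacet
facet normal 0.535 -0.627 -0.566
outer loop
vertex -1.476 -4.316 -3.013
vertex -2.405 -4.353 -3.85
vertex -1.503 -3.491 -3.953
endloop
endfacet
facet normal 0.962 -0.192 -0.196
outer loop
vertex -1.476 -4.316 -3.013
vertex -1.503 -3.491 -3.953
vertex -1.193 -3.116 -2.8
endloop
endfacet
facet normal 0.821 -0.282 0.497
outer loop
vertex -1.476 -4.316 -3.013
vertex -1.193 -3.116 -2.8
vertex -1.903 -3.745 -1.985
endloop
endfacet
facet normal -0.265 -0.459 0.848
outer loop
vertex -2.652 -4.509 -2.633
vertex -1.903 -3.745 -1.985
vertex -3.097 -3.429 -2.187
endloop
endfacet
facet normal -0.551 -0.806 -0.215
outer loop
vertex -2.405 -4.353 -3.85
vertex -2.652 -4.509 -2.633
vertex -3.407 -3.804 -3.34
endloop
endfacet
facet normal 0.104 -0.225 -0.969
outer loop
vertex -1.503 -3.491 -3.953
vertex -2.405 -4.353 -3.85
vertex -2.697 -3.175 -4.155
endloop
endfacet
facet normal 0.795 0.480 -0.370
outer loop
vertex -1.193 -3.116 -2.8
vertex -1.503 -3.491 -3.953
vertex -1.948 -2.411 -3.507
endloop
endfacet
facet normal 0.567 0.335 0.753
outer loop
vertex -1.903 -3.745 -1.985
vertex -1.193 -3.116 -2.8
vertex -2.195 -2.567 -2.29
endloop
endfacet
facet normal -0.426 0.281 -0.860
outer loop
vertex -1.292 -0.895 -2.538
vertex -1.964 -1.541 -2.416
vertex -2.08 -0.673 -2.075
endloop
endfacet
facet normal 0.341 0.930 0.135
outer loop
vertex -1.292 -0.895 -2.538
vertex -2.08 -0.673 -2.075
vertex -0.384 -1.493 -0.706
endloop
endfacet
facet normal 0.341 0.930 0.135
outer loop
vertex -0.384 -1.493 -0.706
vertex -2.08 -0.673 -2.075
vertex -1.172 -1.271 -0.243
endloop
endfacet
facet normal 0.426 -0.281 0.860
outer loop
vertex -0.384 -1.493 -0.706
vertex -1.172 -1.271 -0.243
vertex -1.056 -2.139 -0.584
endloop
endfacet
facet normal -0.427 0.281 -0.860
outer loop
vertex -2.08 -0.673 -2.075
vertex -1.964 -1.541 -2.416
vertex -2.751 -1.319 -1.953
endloop
endfacet
facet normal -0.555 0.670 0.494
outer loop
vertex -2.08 -0.673 -2.075
vertex -2.751 -1.319 -1.953
vertex -1.172 -1.271 -0.243
endloop
endfacet
facet normal -0.555 0.670 0.493
outer loop
vertex -1.172 -1.271 -0.243
vertex -2.751 -1.319 -1.953
vertex -1.844 -1.917 -0.121
endloop
endfacet
facet normal 0.426 -0.281 0.860
outer loop
vertex -1.172 -1.271 -0.243
vertex -1.844 -1.917 -0.121
vertex -1.056 -2.139 -0.584
endloop
endfacet
facet normal -0.426 0.281 -0.860
outer loop
vertex -2.751 -1.319 -1.953
vertex -1.964 -1.541 -2.416
vertex -2.636 -2.187 -2.294
endloop
endfacet
facet normal -0.896 -0.260 0.359
outer loop
vertex -2.751 -1.319 -1.953
vertex -2.636 -2.187 -2.294
vertex -1.844 -1.917 -0.121
endloop
endfacet
facet normal -0.896 -0.261 0.359
outer loop
vertex -1.844 -1.917 -0.121
vertex -2.636 -2.187 -2.294
vertex -1.728 -2.785 -0.462
endloop
endfacet
facet normal 0.426 -0.281 0.860
outer loop
vertex -1.844 -1.917 -0.121
vertex -1.728 -2.785 -0.462
vertex -1.056 -2.139 -0.584
endloop
endfacet
facet normal -0.426 0.281 -0.860
outer loop
vertex -2.636 -2.187 -2.294
vertex -1.964 -1.541 -2.416
vertex -1.848 -2.409 -2.757
endloop
endfacet
facet normal -0.341 -0.930 -0.135
outer loop
vertex -2.636 -2.187 -2.294
vertex -1.848 -2.409 -2.757
vertex -1.728 -2.785 -0.462
endloop
endfacet
facet normal -0.341 -0.930 -0.135
outer loop
vertex -1.728 -2.785 -0.462
vertex -1.848 -2.409 -2.757
vertex -0.94 -3.007 -0.925
endloop
endfacet
facet normal 0.426 -0.281 0.860
outer loop
vertex -1.728 -2.785 -0.462
vertex -0.94 -3.007 -0.925
vertex -1.056 -2.139 -0.584
endloop
endfacet
facet normal -0.426 0.281 -0.860
outer loop
vertex -1.848 -2.409 -2.757
vertex -1.964 -1.541 -2.416
vertex -1.176 -1.763 -2.879
endloop
endfacet
facet normal 0.555 -0.670 -0.494
outer loop
vertex -1.848 -2.409 -2.757
vertex -1.176 -1.763 -2.879
vertex -0.94 -3.007 -0.925
endloop
endfacet
facet normal 0.555 -0.670 -0.493
outer loop
vertex -0.94 -3.007 -0.925
vertex -1.176 -1.763 -2.879
vertex -0.269 -2.361 -1.047
endloop
endfacet
facet normal 0.427 -0.281 0.860
outer loop
vertex -0.94 -3.007 -0.925
vertex -0.269 -2.361 -1.047
vertex -1.056 -2.139 -0.584
endloop
endfacet
facet normal -0.426 0.281 -0.860
outer loop
vertex -1.176 -1.763 -2.879
vertex -1.964 -1.541 -2.416
vertex -1.292 -0.895 -2.538
endloop
endfacet
facet normal 0.896 0.261 -0.359
outer loop
vertex -1.176 -1.763 -2.879
vertex -1.292 -0.895 -2.538
vertex -0.269 -2.361 -1.047
endloop
endfacet
facet normal 0.896 0.260 -0.359
outer loop
vertex -0.269 -2.361 -1.047
vertex -1.292 -0.895 -2.538
vertex -0.384 -1.493 -0.706
endloop
endfacet
facet normal 0.426 -0.281 0.860
outer loop
vertex -0.269 -2.361 -1.047
vertex -0.384 -1.493 -0.706
vertex -1.056 -2.139 -0.584
endloop
endfacet

endsolid


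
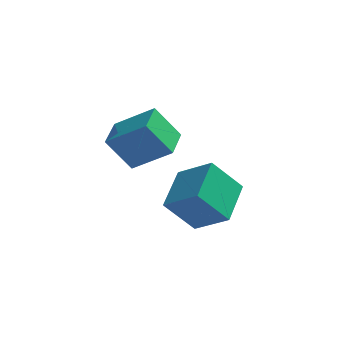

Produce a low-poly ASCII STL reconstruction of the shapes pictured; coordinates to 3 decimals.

solid 
facet normal -0.612 -0.214 0.762
outer loop
vertex 2.735 -2.363 -0.374
vertex 1.498 -1.884 -1.233
vertex 2.525 -4.072 -1.023
endloop
endfacet
facet normal 0.782 -0.303 0.544
outer loop
vertex 3.542 -3.716 -2.287
vertex 2.735 -2.363 -0.374
vertex 2.525 -4.072 -1.023
endloop
endfacet
facet normal -0.612 -0.214 0.761
outer loop
vertex 2.525 -4.072 -1.023
vertex 1.498 -1.884 -1.233
vertex 1.289 -3.593 -1.883
endloop
endfacet
facet normal -0.114 -0.929 -0.353
outer loop
vertex 1.289 -3.593 -1.883
vertex 3.542 -3.716 -2.287
vertex 2.525 -4.072 -1.023
endloop
endfacet
facet normal 0.114 0.928 0.353
outer loop
vertex 2.735 -2.363 -0.374
vertex 2.515 -1.528 -2.497
vertex 1.498 -1.884 -1.233
endloop
endfacet
facet normal 0.782 -0.303 0.544
outer loop
vertex 3.751 -2.007 -1.637
vertex 2.735 -2.363 -0.374
vertex 3.542 -3.716 -2.287
endloop
endfacet
facet normal 0.114 0.929 0.353
outer loop
vertex 3.751 -2.007 -1.637
vertex 2.515 -1.528 -2.497
vertex 2.735 -2.363 -0.374
endloop
endfacet
facet normal -0.782 0.303 -0.544
outer loop
vertex 1.498 -1.884 -1.233
vertex 2.515 -1.528 -2.497
vertex 1.289 -3.593 -1.883
endloop
endfacet
facet normal -0.114 -0.928 -0.353
outer loop
vertex 2.305 -3.237 -3.146
vertex 3.542 -3.716 -2.287
vertex 1.289 -3.593 -1.883
endloop
endfacet
facet normal -0.782 0.303 -0.544
outer loop
vertex 1.289 -3.593 -1.883
vertex 2.515 -1.528 -2.497
vertex 2.305 -3.237 -3.146
endloop
endfacet
facet normal 0.612 0.215 -0.761
outer loop
vertex 2.305 -3.237 -3.146
vertex 3.751 -2.007 -1.637
vertex 3.542 -3.716 -2.287
endloop
endfacet
facet normal 0.612 0.214 -0.761
outer loop
vertex 2.515 -1.528 -2.497
vertex 3.751 -2.007 -1.637
vertex 2.305 -3.237 -3.146
endloop
endfacet
facet normal -0.570 -0.078 0.818
outer loop
vertex 0.887 -4.427 2.309
vertex 0.928 -3.106 2.464
vertex -0.509 -4.272 1.352
endloop
endfacet
facet normal -0.031 -0.993 -0.116
outer loop
vertex 0.352 -4.154 0.116
vertex 0.887 -4.427 2.309
vertex -0.509 -4.272 1.352
endloop
endfacet
facet normal -0.570 -0.078 0.818
outer loop
vertex -0.509 -4.272 1.352
vertex 0.928 -3.106 2.464
vertex -0.468 -2.951 1.506
endloop
endfacet
facet normal -0.821 0.091 -0.563
outer loop
vertex -0.468 -2.951 1.506
vertex 0.352 -4.154 0.116
vertex -0.509 -4.272 1.352
endloop
endfacet
facet normal 0.821 -0.092 0.563
outer loop
vertex 0.887 -4.427 2.309
vertex 1.789 -2.988 1.228
vertex 0.928 -3.106 2.464
endloop
endfacet
facet normal -0.031 -0.993 -0.116
outer loop
vertex 1.748 -4.309 1.074
vertex 0.887 -4.427 2.309
vertex 0.352 -4.154 0.116
endloop
endfacet
facet normal 0.821 -0.091 0.564
outer loop
vertex 1.748 -4.309 1.074
vertex 1.789 -2.988 1.228
vertex 0.887 -4.427 2.309
endloop
endfacet
facet normal 0.031 0.993 0.116
outer loop
vertex 0.928 -3.106 2.464
vertex 1.789 -2.988 1.228
vertex -0.468 -2.951 1.506
endloop
endfacet
facet normal -0.821 0.092 -0.564
outer loop
vertex 0.393 -2.833 0.271
vertex 0.352 -4.154 0.116
vertex -0.468 -2.951 1.506
endloop
endfacet
facet normal 0.031 0.993 0.116
outer loop
vertex -0.468 -2.951 1.506
vertex 1.789 -2.988 1.228
vertex 0.393 -2.833 0.271
endloop
endfacet
facet normal 0.570 0.078 -0.818
outer loop
vertex 0.393 -2.833 0.271
vertex 1.748 -4.309 1.074
vertex 0.352 -4.154 0.116
endloop
endfacet
facet normal 0.570 0.078 -0.818
outer loop
vertex 1.789 -2.988 1.228
vertex 1.748 -4.309 1.074
vertex 0.393 -2.833 0.271
endloop
endfacet

endsolid


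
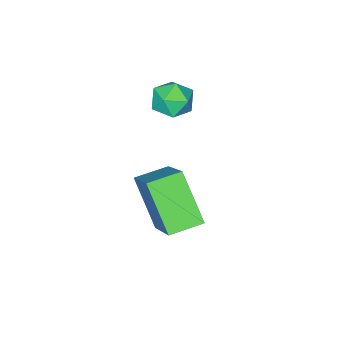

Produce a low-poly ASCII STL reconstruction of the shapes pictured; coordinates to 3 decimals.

solid 
facet normal -0.902 0.403 0.152
outer loop
vertex -0.953 -1.214 -0.056
vertex -0.127 0.116 1.314
vertex -0.677 -0.141 -1.264
endloop
endfacet
facet normal -0.397 -0.639 -0.658
outer loop
vertex 0.207 -0.536 -1.414
vertex -0.953 -1.214 -0.056
vertex -0.677 -0.141 -1.264
endloop
endfacet
facet normal -0.902 0.403 0.152
outer loop
vertex -0.677 -0.141 -1.264
vertex -0.127 0.116 1.314
vertex 0.148 1.189 0.105
endloop
endfacet
facet normal 0.168 0.655 -0.737
outer loop
vertex 0.148 1.189 0.105
vertex 0.207 -0.536 -1.414
vertex -0.677 -0.141 -1.264
endloop
endfacet
facet normal -0.168 -0.655 0.737
outer loop
vertex -0.953 -1.214 -0.056
vertex 0.757 -0.279 1.164
vertex -0.127 0.116 1.314
endloop
endfacet
facet normal -0.396 -0.640 -0.658
outer loop
vertex -0.068 -1.609 -0.205
vertex -0.953 -1.214 -0.056
vertex 0.207 -0.536 -1.414
endloop
endfacet
facet normal -0.168 -0.655 0.737
outer loop
vertex -0.068 -1.609 -0.205
vertex 0.757 -0.279 1.164
vertex -0.953 -1.214 -0.056
endloop
endfacet
facet normal 0.397 0.640 0.658
outer loop
vertex -0.127 0.116 1.314
vertex 0.757 -0.279 1.164
vertex 0.148 1.189 0.105
endloop
endfacet
facet normal 0.168 0.655 -0.737
outer loop
vertex 1.033 0.794 -0.044
vertex 0.207 -0.536 -1.414
vertex 0.148 1.189 0.105
endloop
endfacet
facet normal 0.396 0.640 0.659
outer loop
vertex 0.148 1.189 0.105
vertex 0.757 -0.279 1.164
vertex 1.033 0.794 -0.044
endloop
endfacet
facet normal 0.902 -0.403 -0.153
outer loop
vertex 1.033 0.794 -0.044
vertex -0.068 -1.609 -0.205
vertex 0.207 -0.536 -1.414
endloop
endfacet
facet normal 0.902 -0.403 -0.152
outer loop
vertex 0.757 -0.279 1.164
vertex -0.068 -1.609 -0.205
vertex 1.033 0.794 -0.044
endloop
endfacet
facet normal -0.473 0.520 0.711
outer loop
vertex -3.117 -2.436 0.955
vertex -2.666 -2.645 1.408
vertex -2.559 -2.076 1.063
endloop
endfacet
facet normal -0.551 0.832 0.073
outer loop
vertex -3.117 -2.436 0.955
vertex -2.559 -2.076 1.063
vertex -2.783 -2.169 0.435
endloop
endfacet
facet normal -0.858 0.361 -0.365
outer loop
vertex -3.117 -2.436 0.955
vertex -2.783 -2.169 0.435
vertex -3.028 -2.794 0.392
endloop
endfacet
facet normal -0.970 -0.241 -0.000
outer loop
vertex -3.117 -2.436 0.955
vertex -3.028 -2.794 0.392
vertex -2.955 -3.088 0.992
endloop
endfacet
facet normal -0.734 -0.145 0.664
outer loop
vertex -3.117 -2.436 0.955
vertex -2.955 -3.088 0.992
vertex -2.666 -2.645 1.408
endloop
endfacet
facet normal 0.100 0.978 -0.181
outer loop
vertex -2.783 -2.169 0.435
vertex -2.559 -2.076 1.063
vertex -2.125 -2.212 0.568
endloop
endfacet
facet normal 0.226 0.474 0.851
outer loop
vertex -2.559 -2.076 1.063
vertex -2.666 -2.645 1.408
vertex -2.052 -2.506 1.168
endloop
endfacet
facet normal -0.196 -0.600 0.775
outer loop
vertex -2.666 -2.645 1.408
vertex -2.955 -3.088 0.992
vertex -2.297 -3.131 1.125
endloop
endfacet
facet normal -0.580 -0.757 -0.300
outer loop
vertex -2.955 -3.088 0.992
vertex -3.028 -2.794 0.392
vertex -2.521 -3.224 0.497
endloop
endfacet
facet normal -0.398 0.217 -0.891
outer loop
vertex -3.028 -2.794 0.392
vertex -2.783 -2.169 0.435
vertex -2.414 -2.655 0.152
endloop
endfacet
facet normal 0.970 0.241 0.000
outer loop
vertex -1.963 -2.864 0.605
vertex -2.125 -2.212 0.568
vertex -2.052 -2.506 1.168
endloop
endfacet
facet normal 0.858 -0.361 0.365
outer loop
vertex -1.963 -2.864 0.605
vertex -2.052 -2.506 1.168
vertex -2.297 -3.131 1.125
endloop
endfacet
facet normal 0.551 -0.832 -0.073
outer loop
vertex -1.963 -2.864 0.605
vertex -2.297 -3.131 1.125
vertex -2.521 -3.224 0.497
endloop
endfacet
facet normal 0.473 -0.520 -0.711
outer loop
vertex -1.963 -2.864 0.605
vertex -2.521 -3.224 0.497
vertex -2.414 -2.655 0.152
endloop
endfacet
facet normal 0.734 0.145 -0.664
outer loop
vertex -1.963 -2.864 0.605
vertex -2.414 -2.655 0.152
vertex -2.125 -2.212 0.568
endloop
endfacet
facet normal 0.580 0.757 0.300
outer loop
vertex -2.052 -2.506 1.168
vertex -2.125 -2.212 0.568
vertex -2.559 -2.076 1.063
endloop
endfacet
facet normal 0.398 -0.217 0.891
outer loop
vertex -2.297 -3.131 1.125
vertex -2.052 -2.506 1.168
vertex -2.666 -2.645 1.408
endloop
endfacet
facet normal -0.100 -0.978 0.181
outer loop
vertex -2.521 -3.224 0.497
vertex -2.297 -3.131 1.125
vertex -2.955 -3.088 0.992
endloop
endfacet
facet normal -0.226 -0.474 -0.851
outer loop
vertex -2.414 -2.655 0.152
vertex -2.521 -3.224 0.497
vertex -3.028 -2.794 0.392
endloop
endfacet
facet normal 0.196 0.600 -0.775
outer loop
vertex -2.125 -2.212 0.568
vertex -2.414 -2.655 0.152
vertex -2.783 -2.169 0.435
endloop
endfacet

endsolid


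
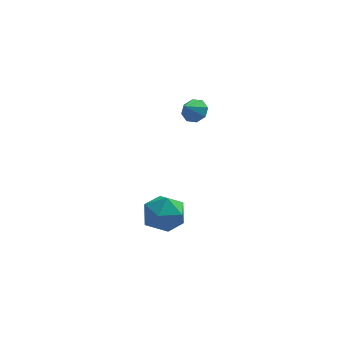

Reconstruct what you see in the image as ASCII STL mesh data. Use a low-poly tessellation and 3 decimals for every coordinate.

solid 
facet normal 0.442 0.575 -0.689
outer loop
vertex 4.419 0.16 3.23
vertex 3.887 0.668 3.313
vertex 4.544 0.542 3.629
endloop
endfacet
facet normal 0.540 -0.686 0.487
outer loop
vertex 4.419 0.16 3.23
vertex 4.544 0.542 3.629
vertex 3.353 -0.028 4.147
endloop
endfacet
facet normal 0.442 0.574 -0.690
outer loop
vertex 4.544 0.542 3.629
vertex 3.887 0.668 3.313
vertex 4.284 0.998 3.842
endloop
endfacet
facet normal 0.454 -0.151 0.878
outer loop
vertex 4.544 0.542 3.629
vertex 4.284 0.998 3.842
vertex 3.353 -0.028 4.147
endloop
endfacet
facet normal 0.441 0.575 -0.689
outer loop
vertex 4.284 0.998 3.842
vertex 3.887 0.668 3.313
vertex 3.792 1.26 3.746
endloop
endfacet
facet normal -0.024 0.305 0.952
outer loop
vertex 4.284 0.998 3.842
vertex 3.792 1.26 3.746
vertex 3.353 -0.028 4.147
endloop
endfacet
facet normal 0.440 0.575 -0.690
outer loop
vertex 3.792 1.26 3.746
vertex 3.887 0.668 3.313
vertex 3.355 1.175 3.396
endloop
endfacet
facet normal -0.616 0.418 0.668
outer loop
vertex 3.792 1.26 3.746
vertex 3.355 1.175 3.396
vertex 3.353 -0.028 4.147
endloop
endfacet
facet normal 0.441 0.575 -0.689
outer loop
vertex 3.355 1.175 3.396
vertex 3.887 0.668 3.313
vertex 3.23 0.793 2.997
endloop
endfacet
facet normal -0.974 0.120 0.190
outer loop
vertex 3.355 1.175 3.396
vertex 3.23 0.793 2.997
vertex 3.353 -0.028 4.147
endloop
endfacet
facet normal 0.441 0.574 -0.690
outer loop
vertex 3.23 0.793 2.997
vertex 3.887 0.668 3.313
vertex 3.489 0.337 2.783
endloop
endfacet
facet normal -0.889 -0.412 -0.199
outer loop
vertex 3.23 0.793 2.997
vertex 3.489 0.337 2.783
vertex 3.353 -0.028 4.147
endloop
endfacet
facet normal 0.441 0.574 -0.690
outer loop
vertex 3.489 0.337 2.783
vertex 3.887 0.668 3.313
vertex 3.982 0.075 2.88
endloop
endfacet
facet normal -0.409 -0.871 -0.274
outer loop
vertex 3.489 0.337 2.783
vertex 3.982 0.075 2.88
vertex 3.353 -0.028 4.147
endloop
endfacet
facet normal 0.441 0.574 -0.690
outer loop
vertex 3.982 0.075 2.88
vertex 3.887 0.668 3.313
vertex 4.419 0.16 3.23
endloop
endfacet
facet normal 0.183 -0.983 0.011
outer loop
vertex 3.982 0.075 2.88
vertex 4.419 0.16 3.23
vertex 3.353 -0.028 4.147
endloop
endfacet
facet normal 0.368 0.924 0.104
outer loop
vertex 2.666 -0.375 -3.615
vertex 2.164 -0.304 -2.471
vertex 3.324 -0.749 -2.619
endloop
endfacet
facet normal 0.785 0.530 -0.320
outer loop
vertex 2.666 -0.375 -3.615
vertex 3.324 -0.749 -2.619
vertex 3.348 -1.422 -3.674
endloop
endfacet
facet normal 0.390 0.303 -0.870
outer loop
vertex 2.666 -0.375 -3.615
vertex 3.348 -1.422 -3.674
vertex 2.203 -1.393 -4.177
endloop
endfacet
facet normal -0.271 0.557 -0.785
outer loop
vertex 2.666 -0.375 -3.615
vertex 2.203 -1.393 -4.177
vertex 1.471 -0.702 -3.434
endloop
endfacet
facet normal -0.285 0.941 -0.184
outer loop
vertex 2.666 -0.375 -3.615
vertex 1.471 -0.702 -3.434
vertex 2.164 -0.304 -2.471
endloop
endfacet
facet normal 0.998 -0.042 0.049
outer loop
vertex 3.348 -1.422 -3.674
vertex 3.324 -0.749 -2.619
vertex 3.269 -1.998 -2.566
endloop
endfacet
facet normal 0.322 0.595 0.736
outer loop
vertex 3.324 -0.749 -2.619
vertex 2.164 -0.304 -2.471
vertex 2.537 -1.307 -1.823
endloop
endfacet
facet normal -0.734 0.622 0.271
outer loop
vertex 2.164 -0.304 -2.471
vertex 1.471 -0.702 -3.434
vertex 1.392 -1.278 -2.326
endloop
endfacet
facet normal -0.712 0.002 -0.703
outer loop
vertex 1.471 -0.702 -3.434
vertex 2.203 -1.393 -4.177
vertex 1.416 -1.951 -3.381
endloop
endfacet
facet normal 0.358 -0.409 -0.839
outer loop
vertex 2.203 -1.393 -4.177
vertex 3.348 -1.422 -3.674
vertex 2.576 -2.396 -3.529
endloop
endfacet
facet normal 0.271 -0.557 0.785
outer loop
vertex 2.074 -2.325 -2.385
vertex 3.269 -1.998 -2.566
vertex 2.537 -1.307 -1.823
endloop
endfacet
facet normal -0.390 -0.303 0.870
outer loop
vertex 2.074 -2.325 -2.385
vertex 2.537 -1.307 -1.823
vertex 1.392 -1.278 -2.326
endloop
endfacet
facet normal -0.785 -0.530 0.320
outer loop
vertex 2.074 -2.325 -2.385
vertex 1.392 -1.278 -2.326
vertex 1.416 -1.951 -3.381
endloop
endfacet
facet normal -0.368 -0.924 -0.104
outer loop
vertex 2.074 -2.325 -2.385
vertex 1.416 -1.951 -3.381
vertex 2.576 -2.396 -3.529
endloop
endfacet
facet normal 0.285 -0.941 0.184
outer loop
vertex 2.074 -2.325 -2.385
vertex 2.576 -2.396 -3.529
vertex 3.269 -1.998 -2.566
endloop
endfacet
facet normal 0.712 -0.002 0.703
outer loop
vertex 2.537 -1.307 -1.823
vertex 3.269 -1.998 -2.566
vertex 3.324 -0.749 -2.619
endloop
endfacet
facet normal -0.358 0.409 0.839
outer loop
vertex 1.392 -1.278 -2.326
vertex 2.537 -1.307 -1.823
vertex 2.164 -0.304 -2.471
endloop
endfacet
facet normal -0.998 0.042 -0.049
outer loop
vertex 1.416 -1.951 -3.381
vertex 1.392 -1.278 -2.326
vertex 1.471 -0.702 -3.434
endloop
endfacet
facet normal -0.322 -0.595 -0.736
outer loop
vertex 2.576 -2.396 -3.529
vertex 1.416 -1.951 -3.381
vertex 2.203 -1.393 -4.177
endloop
endfacet
facet normal 0.734 -0.622 -0.271
outer loop
vertex 3.269 -1.998 -2.566
vertex 2.576 -2.396 -3.529
vertex 3.348 -1.422 -3.674
endloop
endfacet

endsolid


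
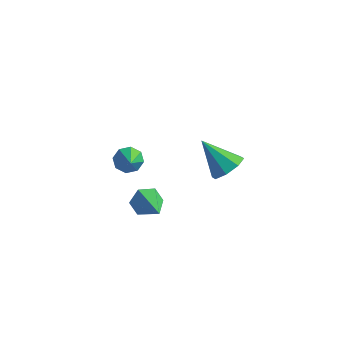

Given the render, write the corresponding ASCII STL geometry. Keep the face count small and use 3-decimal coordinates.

solid 
facet normal 0.711 0.009 -0.703
outer loop
vertex 4.899 2.192 -2.126
vertex 4.229 2.429 -2.801
vertex 4.816 2.934 -2.2
endloop
endfacet
facet normal 0.348 0.132 0.928
outer loop
vertex 4.899 2.192 -2.126
vertex 4.816 2.934 -2.2
vertex 2.771 2.411 -1.359
endloop
endfacet
facet normal 0.712 0.009 -0.702
outer loop
vertex 4.816 2.934 -2.2
vertex 4.229 2.429 -2.801
vertex 4.39 3.38 -2.626
endloop
endfacet
facet normal 0.091 0.732 0.675
outer loop
vertex 4.816 2.934 -2.2
vertex 4.39 3.38 -2.626
vertex 2.771 2.411 -1.359
endloop
endfacet
facet normal 0.711 0.009 -0.703
outer loop
vertex 4.39 3.38 -2.626
vertex 4.229 2.429 -2.801
vertex 3.869 3.27 -3.154
endloop
endfacet
facet normal -0.387 0.901 0.194
outer loop
vertex 4.39 3.38 -2.626
vertex 3.869 3.27 -3.154
vertex 2.771 2.411 -1.359
endloop
endfacet
facet normal 0.711 0.009 -0.703
outer loop
vertex 3.869 3.27 -3.154
vertex 4.229 2.429 -2.801
vertex 3.559 2.667 -3.475
endloop
endfacet
facet normal -0.808 0.541 -0.235
outer loop
vertex 3.869 3.27 -3.154
vertex 3.559 2.667 -3.475
vertex 2.771 2.411 -1.359
endloop
endfacet
facet normal 0.711 0.009 -0.703
outer loop
vertex 3.559 2.667 -3.475
vertex 4.229 2.429 -2.801
vertex 3.641 1.925 -3.402
endloop
endfacet
facet normal -0.923 -0.137 -0.360
outer loop
vertex 3.559 2.667 -3.475
vertex 3.641 1.925 -3.402
vertex 2.771 2.411 -1.359
endloop
endfacet
facet normal 0.711 0.009 -0.703
outer loop
vertex 3.641 1.925 -3.402
vertex 4.229 2.429 -2.801
vertex 4.068 1.479 -2.976
endloop
endfacet
facet normal -0.665 -0.739 -0.107
outer loop
vertex 3.641 1.925 -3.402
vertex 4.068 1.479 -2.976
vertex 2.771 2.411 -1.359
endloop
endfacet
facet normal 0.711 0.009 -0.703
outer loop
vertex 4.068 1.479 -2.976
vertex 4.229 2.429 -2.801
vertex 4.589 1.589 -2.448
endloop
endfacet
facet normal -0.187 -0.909 0.374
outer loop
vertex 4.068 1.479 -2.976
vertex 4.589 1.589 -2.448
vertex 2.771 2.411 -1.359
endloop
endfacet
facet normal 0.711 0.010 -0.703
outer loop
vertex 4.589 1.589 -2.448
vertex 4.229 2.429 -2.801
vertex 4.899 2.192 -2.126
endloop
endfacet
facet normal 0.233 -0.549 0.803
outer loop
vertex 4.589 1.589 -2.448
vertex 4.899 2.192 -2.126
vertex 2.771 2.411 -1.359
endloop
endfacet
facet normal -0.482 0.647 -0.591
outer loop
vertex 2.65 -2.946 2.111
vertex 2.303 -3.484 1.805
vertex 2.183 -3.063 2.364
endloop
endfacet
facet normal 0.358 0.397 0.845
outer loop
vertex 2.65 -2.946 2.111
vertex 2.183 -3.063 2.364
vertex 2.997 -4.416 2.655
endloop
endfacet
facet normal -0.483 0.647 -0.591
outer loop
vertex 2.183 -3.063 2.364
vertex 2.303 -3.484 1.805
vertex 1.787 -3.427 2.289
endloop
endfacet
facet normal -0.241 0.063 0.968
outer loop
vertex 2.183 -3.063 2.364
vertex 1.787 -3.427 2.289
vertex 2.997 -4.416 2.655
endloop
endfacet
facet normal -0.482 0.648 -0.590
outer loop
vertex 1.787 -3.427 2.289
vertex 2.303 -3.484 1.805
vertex 1.692 -3.824 1.931
endloop
endfacet
facet normal -0.581 -0.464 0.669
outer loop
vertex 1.787 -3.427 2.289
vertex 1.692 -3.824 1.931
vertex 2.997 -4.416 2.655
endloop
endfacet
facet normal -0.482 0.648 -0.590
outer loop
vertex 1.692 -3.824 1.931
vertex 2.303 -3.484 1.805
vertex 1.956 -4.022 1.498
endloop
endfacet
facet normal -0.464 -0.878 0.119
outer loop
vertex 1.692 -3.824 1.931
vertex 1.956 -4.022 1.498
vertex 2.997 -4.416 2.655
endloop
endfacet
facet normal -0.482 0.648 -0.590
outer loop
vertex 1.956 -4.022 1.498
vertex 2.303 -3.484 1.805
vertex 2.422 -3.905 1.246
endloop
endfacet
facet normal 0.042 -0.934 -0.356
outer loop
vertex 1.956 -4.022 1.498
vertex 2.422 -3.905 1.246
vertex 2.997 -4.416 2.655
endloop
endfacet
facet normal -0.481 0.648 -0.590
outer loop
vertex 2.422 -3.905 1.246
vertex 2.303 -3.484 1.805
vertex 2.819 -3.542 1.321
endloop
endfacet
facet normal 0.640 -0.601 -0.479
outer loop
vertex 2.422 -3.905 1.246
vertex 2.819 -3.542 1.321
vertex 2.997 -4.416 2.655
endloop
endfacet
facet normal -0.482 0.646 -0.592
outer loop
vertex 2.819 -3.542 1.321
vertex 2.303 -3.484 1.805
vertex 2.913 -3.144 1.679
endloop
endfacet
facet normal 0.981 -0.072 -0.178
outer loop
vertex 2.819 -3.542 1.321
vertex 2.913 -3.144 1.679
vertex 2.997 -4.416 2.655
endloop
endfacet
facet normal -0.483 0.647 -0.590
outer loop
vertex 2.913 -3.144 1.679
vertex 2.303 -3.484 1.805
vertex 2.65 -2.946 2.111
endloop
endfacet
facet normal 0.864 0.341 0.370
outer loop
vertex 2.913 -3.144 1.679
vertex 2.65 -2.946 2.111
vertex 2.997 -4.416 2.655
endloop
endfacet
facet normal -0.695 0.590 -0.410
outer loop
vertex 2.235 -1.136 -4.323
vertex 1.8 -1.149 -3.604
vertex 2.38 -0.555 -3.733
endloop
endfacet
facet normal 0.889 0.198 -0.414
outer loop
vertex 2.235 -1.136 -4.323
vertex 2.38 -0.555 -3.733
vertex 3.24 -2.371 -2.756
endloop
endfacet
facet normal -0.696 0.590 -0.410
outer loop
vertex 2.38 -0.555 -3.733
vertex 1.8 -1.149 -3.604
vertex 1.945 -0.569 -3.015
endloop
endfacet
facet normal 0.700 0.566 0.435
outer loop
vertex 2.38 -0.555 -3.733
vertex 1.945 -0.569 -3.015
vertex 3.24 -2.371 -2.756
endloop
endfacet
facet normal -0.696 0.590 -0.410
outer loop
vertex 1.945 -0.569 -3.015
vertex 1.8 -1.149 -3.604
vertex 1.365 -1.163 -2.886
endloop
endfacet
facet normal 0.043 0.172 0.984
outer loop
vertex 1.945 -0.569 -3.015
vertex 1.365 -1.163 -2.886
vertex 3.24 -2.371 -2.756
endloop
endfacet
facet normal -0.695 0.591 -0.410
outer loop
vertex 1.365 -1.163 -2.886
vertex 1.8 -1.149 -3.604
vertex 1.22 -1.743 -3.476
endloop
endfacet
facet normal -0.428 -0.590 0.685
outer loop
vertex 1.365 -1.163 -2.886
vertex 1.22 -1.743 -3.476
vertex 3.24 -2.371 -2.756
endloop
endfacet
facet normal -0.695 0.591 -0.410
outer loop
vertex 1.22 -1.743 -3.476
vertex 1.8 -1.149 -3.604
vertex 1.655 -1.729 -4.194
endloop
endfacet
facet normal -0.239 -0.957 -0.164
outer loop
vertex 1.22 -1.743 -3.476
vertex 1.655 -1.729 -4.194
vertex 3.24 -2.371 -2.756
endloop
endfacet
facet normal -0.695 0.591 -0.410
outer loop
vertex 1.655 -1.729 -4.194
vertex 1.8 -1.149 -3.604
vertex 2.235 -1.136 -4.323
endloop
endfacet
facet normal 0.418 -0.564 -0.712
outer loop
vertex 1.655 -1.729 -4.194
vertex 2.235 -1.136 -4.323
vertex 3.24 -2.371 -2.756
endloop
endfacet

endsolid


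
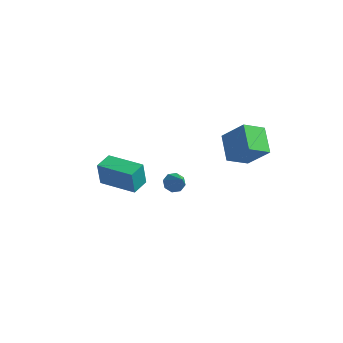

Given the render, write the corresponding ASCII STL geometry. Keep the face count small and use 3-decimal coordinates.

solid 
facet normal -0.672 0.013 -0.741
outer loop
vertex 2.576 0.731 1.808
vertex 1.78 1.956 2.552
vertex 3.365 1.668 1.109
endloop
endfacet
facet normal 0.486 -0.747 -0.454
outer loop
vertex 4.56 1.644 2.428
vertex 2.576 0.731 1.808
vertex 3.365 1.668 1.109
endloop
endfacet
facet normal -0.672 0.013 -0.741
outer loop
vertex 3.365 1.668 1.109
vertex 1.78 1.956 2.552
vertex 2.568 2.893 1.854
endloop
endfacet
facet normal 0.559 0.665 -0.495
outer loop
vertex 2.568 2.893 1.854
vertex 4.56 1.644 2.428
vertex 3.365 1.668 1.109
endloop
endfacet
facet normal -0.560 -0.664 0.495
outer loop
vertex 2.576 0.731 1.808
vertex 2.975 1.932 3.871
vertex 1.78 1.956 2.552
endloop
endfacet
facet normal 0.486 -0.747 -0.454
outer loop
vertex 3.772 0.707 3.126
vertex 2.576 0.731 1.808
vertex 4.56 1.644 2.428
endloop
endfacet
facet normal -0.559 -0.665 0.495
outer loop
vertex 3.772 0.707 3.126
vertex 2.975 1.932 3.871
vertex 2.576 0.731 1.808
endloop
endfacet
facet normal -0.486 0.747 0.454
outer loop
vertex 1.78 1.956 2.552
vertex 2.975 1.932 3.871
vertex 2.568 2.893 1.854
endloop
endfacet
facet normal 0.559 0.664 -0.496
outer loop
vertex 3.764 2.869 3.172
vertex 4.56 1.644 2.428
vertex 2.568 2.893 1.854
endloop
endfacet
facet normal -0.485 0.747 0.454
outer loop
vertex 2.568 2.893 1.854
vertex 2.975 1.932 3.871
vertex 3.764 2.869 3.172
endloop
endfacet
facet normal 0.672 -0.013 0.741
outer loop
vertex 3.764 2.869 3.172
vertex 3.772 0.707 3.126
vertex 4.56 1.644 2.428
endloop
endfacet
facet normal 0.672 -0.013 0.741
outer loop
vertex 2.975 1.932 3.871
vertex 3.772 0.707 3.126
vertex 3.764 2.869 3.172
endloop
endfacet
facet normal -0.500 0.475 -0.724
outer loop
vertex 1.83 -3.325 2.365
vertex 1.423 -3.17 2.748
vertex 1.919 -2.936 2.559
endloop
endfacet
facet normal 0.963 -0.094 -0.253
outer loop
vertex 1.83 -3.325 2.365
vertex 1.919 -2.936 2.559
vertex 2.157 -3.87 3.812
endloop
endfacet
facet normal -0.500 0.475 -0.724
outer loop
vertex 1.919 -2.936 2.559
vertex 1.423 -3.17 2.748
vertex 1.717 -2.684 2.864
endloop
endfacet
facet normal 0.864 0.468 0.185
outer loop
vertex 1.919 -2.936 2.559
vertex 1.717 -2.684 2.864
vertex 2.157 -3.87 3.812
endloop
endfacet
facet normal -0.500 0.475 -0.724
outer loop
vertex 1.717 -2.684 2.864
vertex 1.423 -3.17 2.748
vertex 1.343 -2.717 3.101
endloop
endfacet
facet normal 0.360 0.660 0.659
outer loop
vertex 1.717 -2.684 2.864
vertex 1.343 -2.717 3.101
vertex 2.157 -3.87 3.812
endloop
endfacet
facet normal -0.500 0.476 -0.724
outer loop
vertex 1.343 -2.717 3.101
vertex 1.423 -3.17 2.748
vertex 1.016 -3.015 3.131
endloop
endfacet
facet normal -0.256 0.370 0.893
outer loop
vertex 1.343 -2.717 3.101
vertex 1.016 -3.015 3.131
vertex 2.157 -3.87 3.812
endloop
endfacet
facet normal -0.499 0.477 -0.723
outer loop
vertex 1.016 -3.015 3.131
vertex 1.423 -3.17 2.748
vertex 0.927 -3.404 2.936
endloop
endfacet
facet normal -0.621 -0.233 0.748
outer loop
vertex 1.016 -3.015 3.131
vertex 0.927 -3.404 2.936
vertex 2.157 -3.87 3.812
endloop
endfacet
facet normal -0.499 0.476 -0.724
outer loop
vertex 0.927 -3.404 2.936
vertex 1.423 -3.17 2.748
vertex 1.128 -3.656 2.632
endloop
endfacet
facet normal -0.523 -0.793 0.312
outer loop
vertex 0.927 -3.404 2.936
vertex 1.128 -3.656 2.632
vertex 2.157 -3.87 3.812
endloop
endfacet
facet normal -0.499 0.476 -0.724
outer loop
vertex 1.128 -3.656 2.632
vertex 1.423 -3.17 2.748
vertex 1.502 -3.624 2.395
endloop
endfacet
facet normal -0.019 -0.987 -0.163
outer loop
vertex 1.128 -3.656 2.632
vertex 1.502 -3.624 2.395
vertex 2.157 -3.87 3.812
endloop
endfacet
facet normal -0.500 0.476 -0.724
outer loop
vertex 1.502 -3.624 2.395
vertex 1.423 -3.17 2.748
vertex 1.83 -3.325 2.365
endloop
endfacet
facet normal 0.598 -0.696 -0.397
outer loop
vertex 1.502 -3.624 2.395
vertex 1.83 -3.325 2.365
vertex 2.157 -3.87 3.812
endloop
endfacet
facet normal -0.985 0.141 -0.099
outer loop
vertex -3.906 -0.94 0.441
vertex -3.757 0.129 0.481
vertex -3.761 -0.909 -0.951
endloop
endfacet
facet normal -0.138 -0.990 -0.036
outer loop
vertex -1.663 -1.209 -0.741
vertex -3.906 -0.94 0.441
vertex -3.761 -0.909 -0.951
endloop
endfacet
facet normal -0.985 0.140 -0.099
outer loop
vertex -3.761 -0.909 -0.951
vertex -3.757 0.129 0.481
vertex -3.613 0.16 -0.911
endloop
endfacet
facet normal 0.103 0.023 -0.994
outer loop
vertex -3.613 0.16 -0.911
vertex -1.663 -1.209 -0.741
vertex -3.761 -0.909 -0.951
endloop
endfacet
facet normal -0.103 -0.023 0.994
outer loop
vertex -3.906 -0.94 0.441
vertex -1.659 -0.171 0.691
vertex -3.757 0.129 0.481
endloop
endfacet
facet normal -0.138 -0.990 -0.036
outer loop
vertex -1.807 -1.24 0.651
vertex -3.906 -0.94 0.441
vertex -1.663 -1.209 -0.741
endloop
endfacet
facet normal -0.103 -0.023 0.994
outer loop
vertex -1.807 -1.24 0.651
vertex -1.659 -0.171 0.691
vertex -3.906 -0.94 0.441
endloop
endfacet
facet normal 0.138 0.990 0.036
outer loop
vertex -3.757 0.129 0.481
vertex -1.659 -0.171 0.691
vertex -3.613 0.16 -0.911
endloop
endfacet
facet normal 0.103 0.023 -0.994
outer loop
vertex -1.514 -0.14 -0.701
vertex -1.663 -1.209 -0.741
vertex -3.613 0.16 -0.911
endloop
endfacet
facet normal 0.138 0.990 0.036
outer loop
vertex -3.613 0.16 -0.911
vertex -1.659 -0.171 0.691
vertex -1.514 -0.14 -0.701
endloop
endfacet
facet normal 0.985 -0.141 0.099
outer loop
vertex -1.514 -0.14 -0.701
vertex -1.807 -1.24 0.651
vertex -1.663 -1.209 -0.741
endloop
endfacet
facet normal 0.985 -0.140 0.099
outer loop
vertex -1.659 -0.171 0.691
vertex -1.807 -1.24 0.651
vertex -1.514 -0.14 -0.701
endloop
endfacet

endsolid
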